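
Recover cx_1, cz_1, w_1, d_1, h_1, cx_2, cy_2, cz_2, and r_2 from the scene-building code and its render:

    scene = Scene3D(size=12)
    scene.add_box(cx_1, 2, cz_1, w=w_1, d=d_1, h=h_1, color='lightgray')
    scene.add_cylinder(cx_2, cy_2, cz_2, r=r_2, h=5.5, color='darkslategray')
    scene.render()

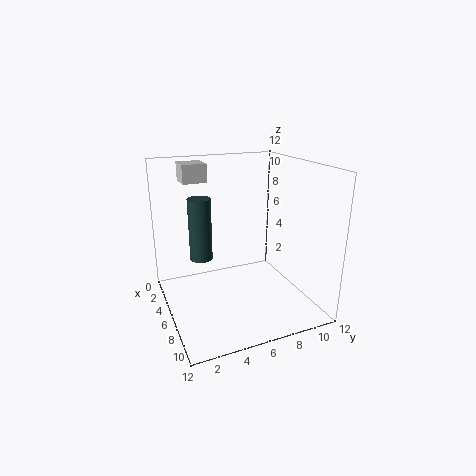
cx_1 = 2.5
cz_1 = 10.5
w_1 = 2
d_1 = 2
h_1 = 1.5
cx_2 = 3.5
cy_2 = 3.5
cz_2 = 3.5
r_2 = 1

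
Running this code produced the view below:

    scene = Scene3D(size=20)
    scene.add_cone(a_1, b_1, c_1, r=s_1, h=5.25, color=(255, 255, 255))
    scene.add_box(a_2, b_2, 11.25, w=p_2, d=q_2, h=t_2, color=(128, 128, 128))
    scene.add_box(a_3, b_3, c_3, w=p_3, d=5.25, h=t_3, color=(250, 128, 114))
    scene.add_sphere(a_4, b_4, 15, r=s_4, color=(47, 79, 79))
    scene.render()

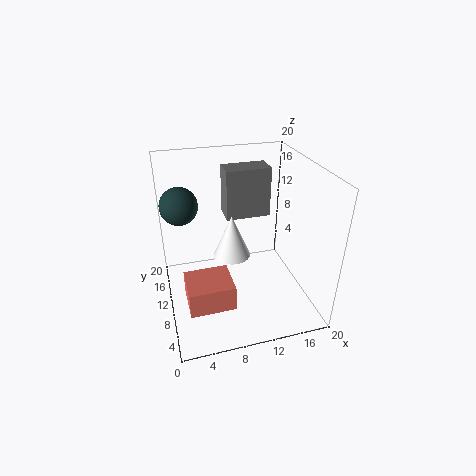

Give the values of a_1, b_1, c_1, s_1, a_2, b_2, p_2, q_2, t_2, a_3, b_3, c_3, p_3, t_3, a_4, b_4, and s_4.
a_1 = 8
b_1 = 5.75
c_1 = 10.5
s_1 = 2.25
a_2 = 9.25
b_2 = 13
p_2 = 6.5
q_2 = 3.5
t_2 = 7.25
a_3 = 2
b_3 = 3.75
c_3 = 3
p_3 = 6
t_3 = 3.5
a_4 = 2.5
b_4 = 11.75
s_4 = 2.5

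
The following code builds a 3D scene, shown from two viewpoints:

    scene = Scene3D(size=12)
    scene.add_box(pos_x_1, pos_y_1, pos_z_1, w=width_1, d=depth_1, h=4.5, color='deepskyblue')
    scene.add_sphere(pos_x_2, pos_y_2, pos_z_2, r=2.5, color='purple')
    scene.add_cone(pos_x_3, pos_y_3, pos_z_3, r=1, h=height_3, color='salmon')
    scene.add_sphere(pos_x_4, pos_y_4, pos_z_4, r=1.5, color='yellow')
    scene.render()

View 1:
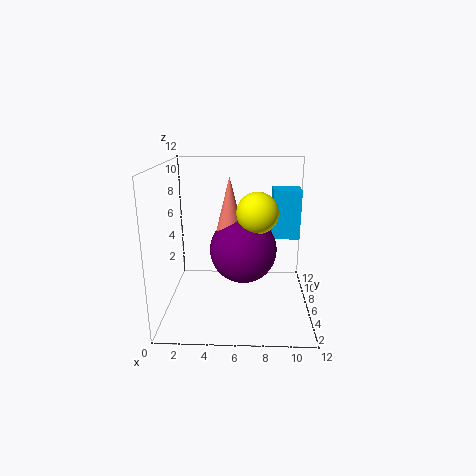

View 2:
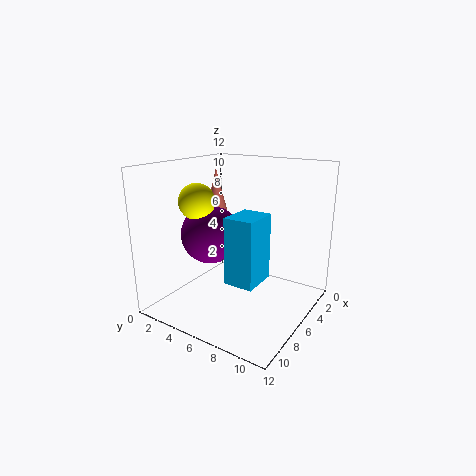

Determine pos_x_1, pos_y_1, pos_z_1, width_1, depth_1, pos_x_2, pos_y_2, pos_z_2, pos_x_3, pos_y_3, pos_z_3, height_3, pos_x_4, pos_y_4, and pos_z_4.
pos_x_1 = 9; pos_y_1 = 8.5; pos_z_1 = 5; width_1 = 2.5; depth_1 = 2; pos_x_2 = 6.5; pos_y_2 = 3.5; pos_z_2 = 6; pos_x_3 = 5.5; pos_y_3 = 3.5; pos_z_3 = 7.5; height_3 = 4; pos_x_4 = 7.5; pos_y_4 = 3; pos_z_4 = 9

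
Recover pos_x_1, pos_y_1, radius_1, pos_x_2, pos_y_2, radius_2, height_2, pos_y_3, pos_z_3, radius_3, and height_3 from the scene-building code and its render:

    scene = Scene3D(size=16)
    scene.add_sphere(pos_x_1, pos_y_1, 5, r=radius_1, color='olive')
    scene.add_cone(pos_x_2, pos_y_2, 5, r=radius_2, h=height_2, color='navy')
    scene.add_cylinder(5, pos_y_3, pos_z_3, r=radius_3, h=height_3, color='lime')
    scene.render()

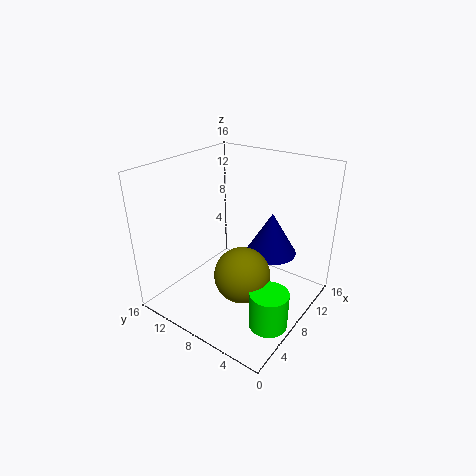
pos_x_1 = 6, pos_y_1 = 6, radius_1 = 3, pos_x_2 = 12, pos_y_2 = 6, radius_2 = 3, height_2 = 5, pos_y_3 = 2, pos_z_3 = 1, radius_3 = 2, height_3 = 4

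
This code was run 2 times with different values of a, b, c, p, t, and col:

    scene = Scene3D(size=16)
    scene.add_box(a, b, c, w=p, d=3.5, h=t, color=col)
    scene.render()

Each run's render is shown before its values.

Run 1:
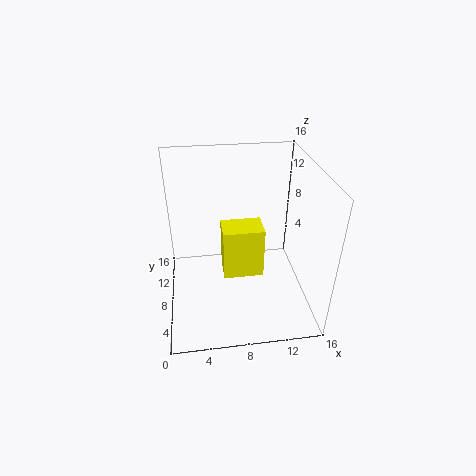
a = 6.5; b = 9.5; c = 1; p = 5; t = 6.5; col = 'yellow'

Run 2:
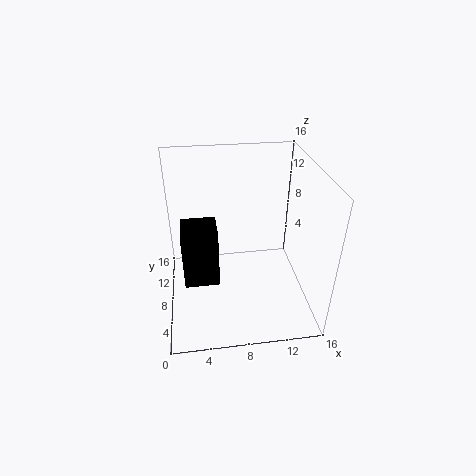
a = 2; b = 3.5; c = 5.5; p = 3.5; t = 6; col = 'black'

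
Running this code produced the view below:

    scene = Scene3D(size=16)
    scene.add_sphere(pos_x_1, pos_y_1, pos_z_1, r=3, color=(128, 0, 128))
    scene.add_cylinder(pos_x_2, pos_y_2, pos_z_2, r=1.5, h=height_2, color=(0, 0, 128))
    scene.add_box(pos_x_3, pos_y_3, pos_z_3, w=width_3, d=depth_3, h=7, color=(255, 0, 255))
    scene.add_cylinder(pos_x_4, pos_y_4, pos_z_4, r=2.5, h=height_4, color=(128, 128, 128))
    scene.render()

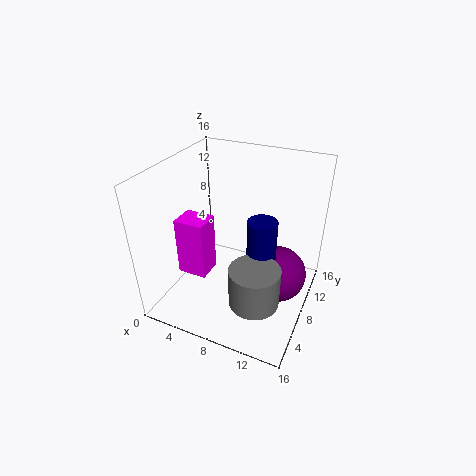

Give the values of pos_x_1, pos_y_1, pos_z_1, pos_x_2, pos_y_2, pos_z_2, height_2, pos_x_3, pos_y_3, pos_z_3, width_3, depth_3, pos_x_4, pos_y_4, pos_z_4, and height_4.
pos_x_1 = 13; pos_y_1 = 7.5; pos_z_1 = 5; pos_x_2 = 11.5; pos_y_2 = 6; pos_z_2 = 6.5; height_2 = 5.5; pos_x_3 = 1; pos_y_3 = 6; pos_z_3 = 2.5; width_3 = 3.5; depth_3 = 3; pos_x_4 = 12; pos_y_4 = 3; pos_z_4 = 4.5; height_4 = 4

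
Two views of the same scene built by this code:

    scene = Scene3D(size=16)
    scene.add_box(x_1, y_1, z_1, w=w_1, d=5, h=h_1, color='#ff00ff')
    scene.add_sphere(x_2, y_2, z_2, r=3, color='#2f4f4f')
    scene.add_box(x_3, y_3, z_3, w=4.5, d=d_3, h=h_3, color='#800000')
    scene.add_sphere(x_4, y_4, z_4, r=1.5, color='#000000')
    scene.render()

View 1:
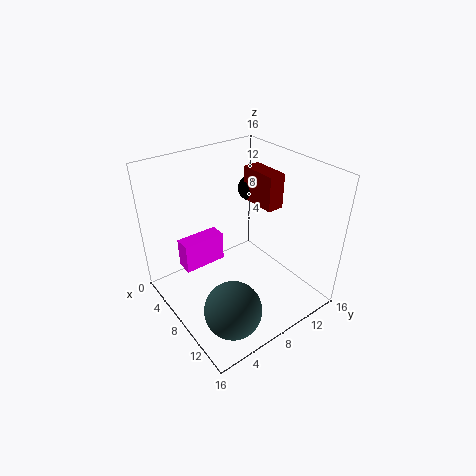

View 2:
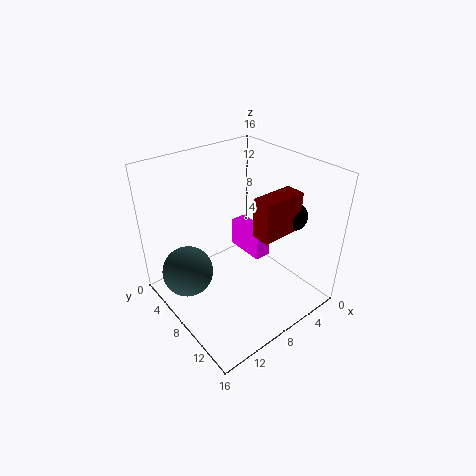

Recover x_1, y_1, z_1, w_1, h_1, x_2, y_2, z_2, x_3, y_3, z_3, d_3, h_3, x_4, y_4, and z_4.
x_1 = 3; y_1 = 3; z_1 = 3.5; w_1 = 2; h_1 = 3.5; x_2 = 12.5; y_2 = 4; z_2 = 3; x_3 = 4.5; y_3 = 11.5; z_3 = 10.5; d_3 = 2; h_3 = 4; x_4 = 4.5; y_4 = 12.5; z_4 = 11.5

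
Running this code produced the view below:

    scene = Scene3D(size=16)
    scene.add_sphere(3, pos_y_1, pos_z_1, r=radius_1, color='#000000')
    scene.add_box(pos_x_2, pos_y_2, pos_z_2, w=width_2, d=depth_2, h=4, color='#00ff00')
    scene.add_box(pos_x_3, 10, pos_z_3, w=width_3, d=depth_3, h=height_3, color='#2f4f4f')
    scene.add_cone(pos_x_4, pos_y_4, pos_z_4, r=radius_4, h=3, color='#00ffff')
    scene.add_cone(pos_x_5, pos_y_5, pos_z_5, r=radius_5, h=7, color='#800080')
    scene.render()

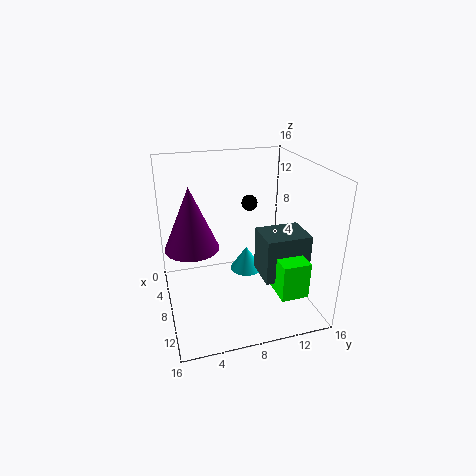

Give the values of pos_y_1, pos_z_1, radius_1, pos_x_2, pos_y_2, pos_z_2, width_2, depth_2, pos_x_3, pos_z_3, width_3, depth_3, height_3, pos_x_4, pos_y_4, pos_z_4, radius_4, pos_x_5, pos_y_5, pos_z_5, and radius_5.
pos_y_1 = 11; pos_z_1 = 10; radius_1 = 1; pos_x_2 = 10; pos_y_2 = 11; pos_z_2 = 3; width_2 = 4; depth_2 = 3; pos_x_3 = 8; pos_z_3 = 4; width_3 = 4; depth_3 = 5; height_3 = 5; pos_x_4 = 5; pos_y_4 = 10; pos_z_4 = 2; radius_4 = 2; pos_x_5 = 7; pos_y_5 = 3; pos_z_5 = 7; radius_5 = 3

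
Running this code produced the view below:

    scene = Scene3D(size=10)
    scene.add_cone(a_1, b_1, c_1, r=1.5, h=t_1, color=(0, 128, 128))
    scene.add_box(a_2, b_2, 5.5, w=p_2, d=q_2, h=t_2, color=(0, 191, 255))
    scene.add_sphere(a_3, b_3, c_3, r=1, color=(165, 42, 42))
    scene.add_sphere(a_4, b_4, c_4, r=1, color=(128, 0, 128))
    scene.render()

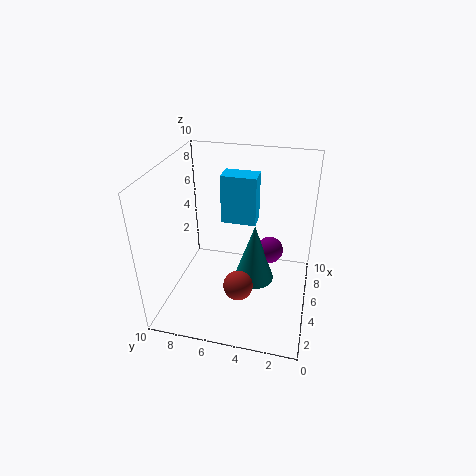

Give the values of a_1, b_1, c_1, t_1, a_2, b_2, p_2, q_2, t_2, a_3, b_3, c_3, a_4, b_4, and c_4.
a_1 = 6; b_1 = 4; c_1 = 1; t_1 = 4.5; a_2 = 6; b_2 = 4; p_2 = 1.5; q_2 = 2.5; t_2 = 3.5; a_3 = 3; b_3 = 4.5; c_3 = 2.5; a_4 = 7; b_4 = 3; c_4 = 3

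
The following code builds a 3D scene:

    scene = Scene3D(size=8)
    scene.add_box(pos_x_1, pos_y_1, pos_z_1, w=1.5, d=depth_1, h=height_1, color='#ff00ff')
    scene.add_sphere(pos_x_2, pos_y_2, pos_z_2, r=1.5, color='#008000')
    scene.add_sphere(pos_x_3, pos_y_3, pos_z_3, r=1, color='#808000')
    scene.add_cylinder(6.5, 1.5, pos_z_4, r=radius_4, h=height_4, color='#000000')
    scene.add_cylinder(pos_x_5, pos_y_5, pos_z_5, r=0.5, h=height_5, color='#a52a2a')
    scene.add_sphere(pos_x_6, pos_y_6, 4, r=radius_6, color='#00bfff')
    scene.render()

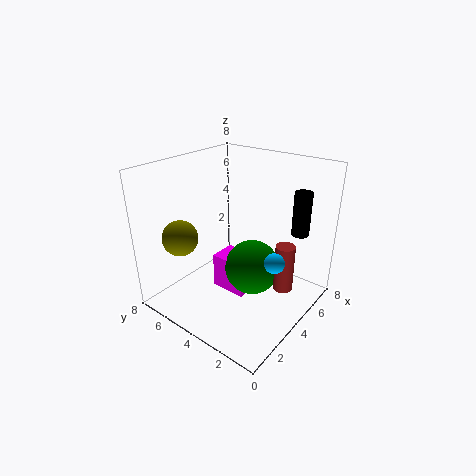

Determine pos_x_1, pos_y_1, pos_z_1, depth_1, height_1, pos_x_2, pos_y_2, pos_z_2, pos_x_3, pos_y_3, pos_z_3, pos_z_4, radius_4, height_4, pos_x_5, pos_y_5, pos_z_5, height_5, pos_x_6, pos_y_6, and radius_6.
pos_x_1 = 3; pos_y_1 = 3; pos_z_1 = 1; depth_1 = 2; height_1 = 2; pos_x_2 = 4; pos_y_2 = 3; pos_z_2 = 2.5; pos_x_3 = 2; pos_y_3 = 6.5; pos_z_3 = 4; pos_z_4 = 4; radius_4 = 0.5; height_4 = 2.5; pos_x_5 = 4; pos_y_5 = 1; pos_z_5 = 2; height_5 = 2.5; pos_x_6 = 3; pos_y_6 = 1; radius_6 = 0.5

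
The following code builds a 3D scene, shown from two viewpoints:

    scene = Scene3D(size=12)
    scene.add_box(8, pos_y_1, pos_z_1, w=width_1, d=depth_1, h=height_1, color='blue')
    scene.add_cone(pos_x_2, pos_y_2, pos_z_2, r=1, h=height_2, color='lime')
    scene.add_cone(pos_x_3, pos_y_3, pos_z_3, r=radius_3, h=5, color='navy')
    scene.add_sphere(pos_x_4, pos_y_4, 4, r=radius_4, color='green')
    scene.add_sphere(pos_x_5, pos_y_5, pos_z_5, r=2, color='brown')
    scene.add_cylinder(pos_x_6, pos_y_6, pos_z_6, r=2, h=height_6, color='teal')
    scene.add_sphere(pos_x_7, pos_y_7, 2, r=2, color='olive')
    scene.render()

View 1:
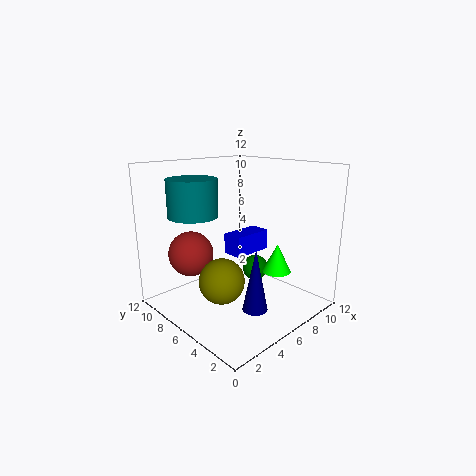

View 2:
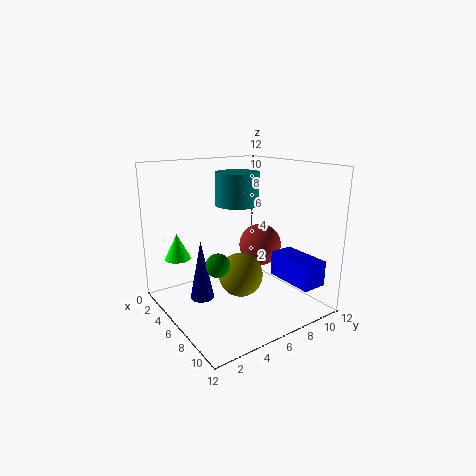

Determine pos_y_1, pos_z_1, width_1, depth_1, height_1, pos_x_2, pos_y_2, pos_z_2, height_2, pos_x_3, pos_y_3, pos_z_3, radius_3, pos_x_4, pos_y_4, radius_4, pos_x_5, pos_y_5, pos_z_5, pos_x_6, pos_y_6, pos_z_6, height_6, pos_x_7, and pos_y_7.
pos_y_1 = 8, pos_z_1 = 3, width_1 = 4, depth_1 = 2, height_1 = 2, pos_x_2 = 5, pos_y_2 = 1, pos_z_2 = 5, height_2 = 2, pos_x_3 = 5, pos_y_3 = 3, pos_z_3 = 1, radius_3 = 1, pos_x_4 = 6, pos_y_4 = 4, radius_4 = 1, pos_x_5 = 4, pos_y_5 = 10, pos_z_5 = 4, pos_x_6 = 3, pos_y_6 = 8, pos_z_6 = 8, height_6 = 3, pos_x_7 = 5, pos_y_7 = 7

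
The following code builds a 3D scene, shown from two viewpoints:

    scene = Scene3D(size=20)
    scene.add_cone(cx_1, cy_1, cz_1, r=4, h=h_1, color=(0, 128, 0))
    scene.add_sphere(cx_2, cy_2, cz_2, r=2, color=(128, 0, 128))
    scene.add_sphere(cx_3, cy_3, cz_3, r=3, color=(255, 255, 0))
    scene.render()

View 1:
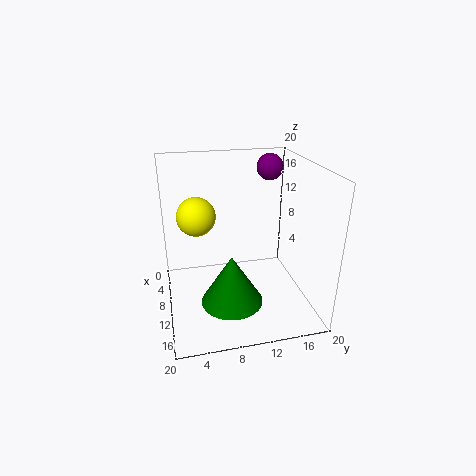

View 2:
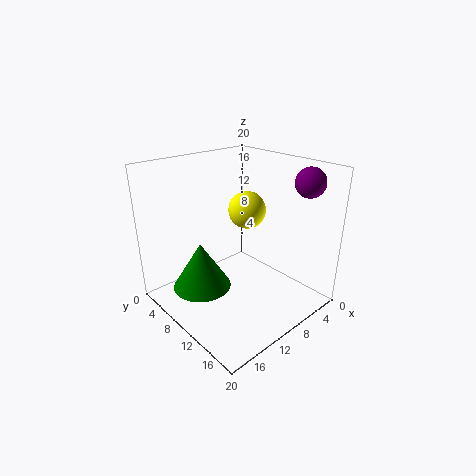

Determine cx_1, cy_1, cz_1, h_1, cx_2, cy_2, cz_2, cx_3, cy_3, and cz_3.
cx_1 = 15; cy_1 = 8; cz_1 = 3.5; h_1 = 6.5; cx_2 = 3.5; cy_2 = 16.5; cz_2 = 18; cx_3 = 3.5; cy_3 = 5; cz_3 = 11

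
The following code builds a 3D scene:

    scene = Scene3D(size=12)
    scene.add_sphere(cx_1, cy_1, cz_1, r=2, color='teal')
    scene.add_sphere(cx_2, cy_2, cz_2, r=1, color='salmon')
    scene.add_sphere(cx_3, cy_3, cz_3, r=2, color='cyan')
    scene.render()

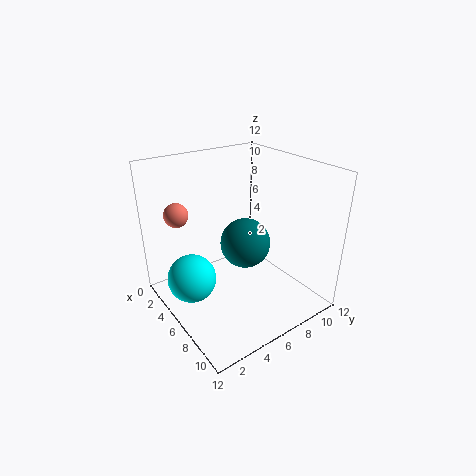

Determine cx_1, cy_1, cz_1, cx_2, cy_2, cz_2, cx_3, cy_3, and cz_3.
cx_1 = 7; cy_1 = 6; cz_1 = 6; cx_2 = 3; cy_2 = 2; cz_2 = 8; cx_3 = 5; cy_3 = 2; cz_3 = 3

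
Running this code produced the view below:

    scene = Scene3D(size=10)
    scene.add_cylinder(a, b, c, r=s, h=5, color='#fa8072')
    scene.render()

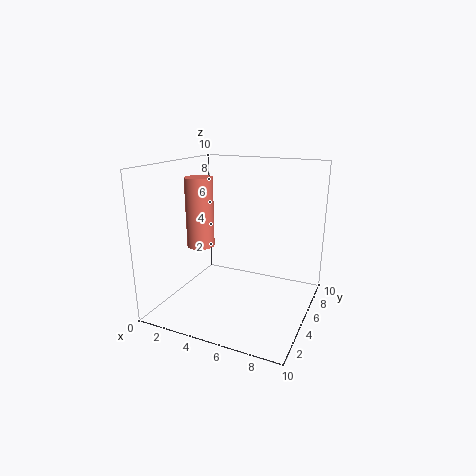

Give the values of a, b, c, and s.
a = 2; b = 5; c = 4; s = 1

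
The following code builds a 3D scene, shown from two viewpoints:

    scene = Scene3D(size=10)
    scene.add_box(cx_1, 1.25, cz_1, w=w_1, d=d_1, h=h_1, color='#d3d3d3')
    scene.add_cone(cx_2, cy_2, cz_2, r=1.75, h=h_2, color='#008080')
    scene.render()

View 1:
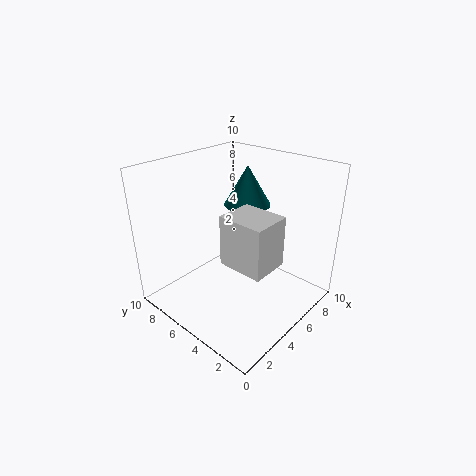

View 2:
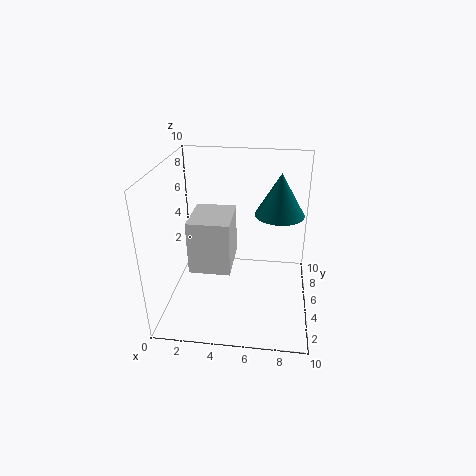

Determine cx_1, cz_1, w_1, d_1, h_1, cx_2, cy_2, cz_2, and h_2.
cx_1 = 2.5; cz_1 = 4.5; w_1 = 2.5; d_1 = 3; h_1 = 3.25; cx_2 = 7.75; cy_2 = 6.5; cz_2 = 6.25; h_2 = 3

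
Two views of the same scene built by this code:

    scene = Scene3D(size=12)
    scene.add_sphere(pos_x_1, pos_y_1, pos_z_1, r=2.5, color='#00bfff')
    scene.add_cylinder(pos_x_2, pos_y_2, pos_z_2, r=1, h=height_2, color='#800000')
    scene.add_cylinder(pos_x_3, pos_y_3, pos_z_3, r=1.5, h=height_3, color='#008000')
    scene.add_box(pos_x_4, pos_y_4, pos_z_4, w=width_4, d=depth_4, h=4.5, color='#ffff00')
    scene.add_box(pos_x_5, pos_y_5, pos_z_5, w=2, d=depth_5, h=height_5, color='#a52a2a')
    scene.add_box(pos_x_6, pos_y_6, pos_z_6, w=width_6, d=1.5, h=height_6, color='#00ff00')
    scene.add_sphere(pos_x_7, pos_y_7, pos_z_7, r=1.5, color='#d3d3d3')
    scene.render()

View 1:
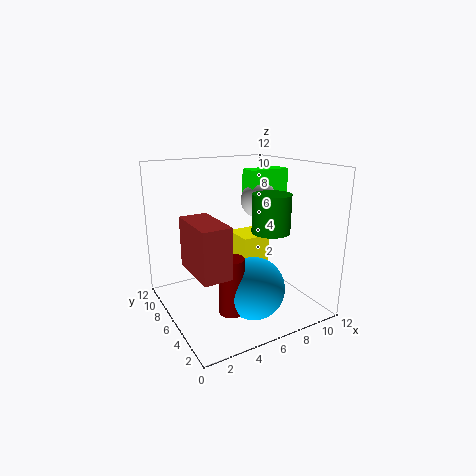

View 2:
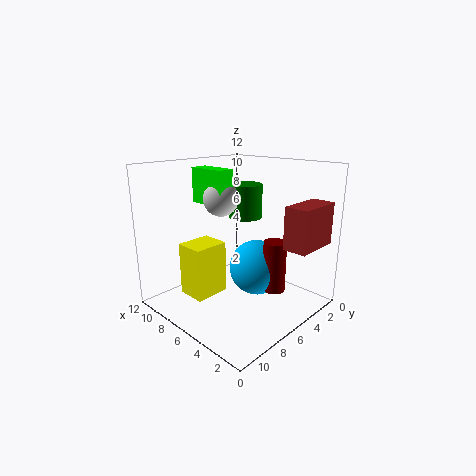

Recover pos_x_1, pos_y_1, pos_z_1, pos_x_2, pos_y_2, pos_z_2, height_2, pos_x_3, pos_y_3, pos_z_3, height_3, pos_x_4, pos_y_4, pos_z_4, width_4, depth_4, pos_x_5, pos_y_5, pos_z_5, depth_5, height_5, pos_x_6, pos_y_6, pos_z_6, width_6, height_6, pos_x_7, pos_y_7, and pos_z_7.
pos_x_1 = 6
pos_y_1 = 3.5
pos_z_1 = 2.5
pos_x_2 = 4
pos_y_2 = 3.5
pos_z_2 = 1
height_2 = 4.5
pos_x_3 = 7.5
pos_y_3 = 3.5
pos_z_3 = 7
height_3 = 3
pos_x_4 = 7
pos_y_4 = 6.5
pos_z_4 = 1
width_4 = 2.5
depth_4 = 3
pos_x_5 = 0.5
pos_y_5 = 0.5
pos_z_5 = 5.5
depth_5 = 4
height_5 = 3.5
pos_x_6 = 7
pos_y_6 = 5.5
pos_z_6 = 8.5
width_6 = 3.5
height_6 = 3
pos_x_7 = 8
pos_y_7 = 6
pos_z_7 = 9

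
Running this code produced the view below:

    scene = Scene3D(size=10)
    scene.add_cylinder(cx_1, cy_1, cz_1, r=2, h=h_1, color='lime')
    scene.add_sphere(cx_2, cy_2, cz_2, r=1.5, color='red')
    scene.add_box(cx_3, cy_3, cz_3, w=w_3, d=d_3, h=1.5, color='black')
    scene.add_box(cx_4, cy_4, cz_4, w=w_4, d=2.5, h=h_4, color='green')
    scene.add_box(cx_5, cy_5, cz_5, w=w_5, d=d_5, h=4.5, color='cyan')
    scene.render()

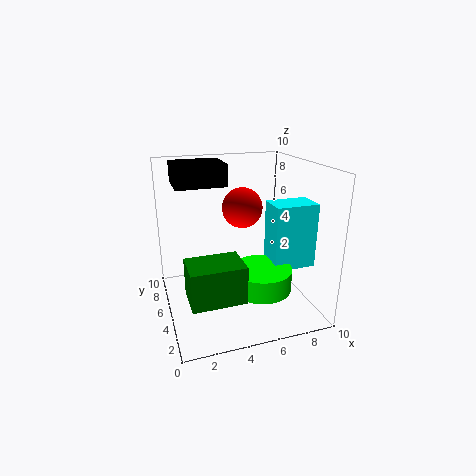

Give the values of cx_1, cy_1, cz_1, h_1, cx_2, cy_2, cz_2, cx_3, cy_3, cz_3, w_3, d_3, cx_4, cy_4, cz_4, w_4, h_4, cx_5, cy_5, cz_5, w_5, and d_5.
cx_1 = 6
cy_1 = 3
cz_1 = 2
h_1 = 1.5
cx_2 = 6
cy_2 = 7
cz_2 = 6.5
cx_3 = 1
cy_3 = 5.5
cz_3 = 8.5
w_3 = 3.5
d_3 = 3
cx_4 = 1
cy_4 = 1.5
cz_4 = 2
w_4 = 3.5
h_4 = 2.5
cx_5 = 7
cy_5 = 3
cz_5 = 3
w_5 = 3
d_5 = 2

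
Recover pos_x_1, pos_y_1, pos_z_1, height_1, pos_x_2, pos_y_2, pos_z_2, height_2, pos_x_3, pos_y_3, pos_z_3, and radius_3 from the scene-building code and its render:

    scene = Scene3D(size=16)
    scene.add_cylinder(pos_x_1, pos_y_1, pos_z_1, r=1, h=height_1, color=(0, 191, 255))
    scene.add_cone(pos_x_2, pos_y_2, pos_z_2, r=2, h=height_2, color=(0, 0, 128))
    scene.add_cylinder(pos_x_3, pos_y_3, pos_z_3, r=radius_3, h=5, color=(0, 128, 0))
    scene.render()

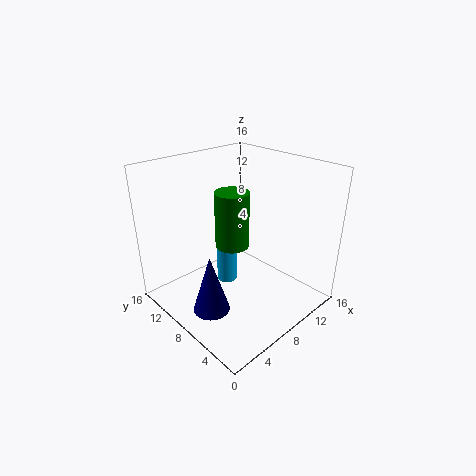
pos_x_1 = 5; pos_y_1 = 6.5; pos_z_1 = 5; height_1 = 6; pos_x_2 = 3.5; pos_y_2 = 7.5; pos_z_2 = 1; height_2 = 6.5; pos_x_3 = 3.5; pos_y_3 = 4; pos_z_3 = 10.5; radius_3 = 1.5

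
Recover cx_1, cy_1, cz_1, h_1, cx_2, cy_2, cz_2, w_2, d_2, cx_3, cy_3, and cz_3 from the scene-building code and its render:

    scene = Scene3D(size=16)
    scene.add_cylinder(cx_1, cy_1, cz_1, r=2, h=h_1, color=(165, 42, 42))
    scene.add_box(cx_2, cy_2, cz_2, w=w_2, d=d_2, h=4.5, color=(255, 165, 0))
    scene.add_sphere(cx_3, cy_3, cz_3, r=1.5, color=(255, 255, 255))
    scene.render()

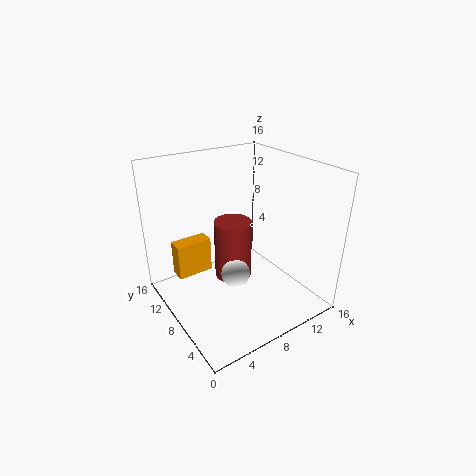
cx_1 = 7
cy_1 = 7.5
cz_1 = 4
h_1 = 6.5
cx_2 = 3
cy_2 = 13.5
cz_2 = 1
w_2 = 4.5
d_2 = 2
cx_3 = 6
cy_3 = 5.5
cz_3 = 5.5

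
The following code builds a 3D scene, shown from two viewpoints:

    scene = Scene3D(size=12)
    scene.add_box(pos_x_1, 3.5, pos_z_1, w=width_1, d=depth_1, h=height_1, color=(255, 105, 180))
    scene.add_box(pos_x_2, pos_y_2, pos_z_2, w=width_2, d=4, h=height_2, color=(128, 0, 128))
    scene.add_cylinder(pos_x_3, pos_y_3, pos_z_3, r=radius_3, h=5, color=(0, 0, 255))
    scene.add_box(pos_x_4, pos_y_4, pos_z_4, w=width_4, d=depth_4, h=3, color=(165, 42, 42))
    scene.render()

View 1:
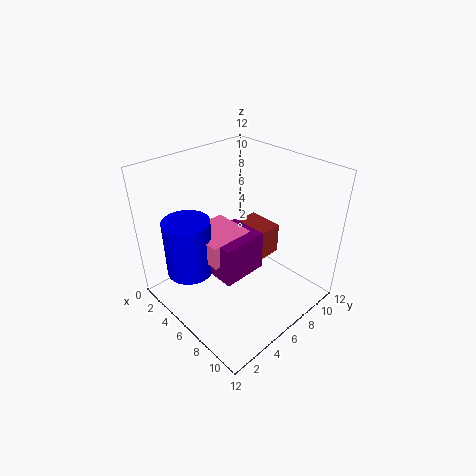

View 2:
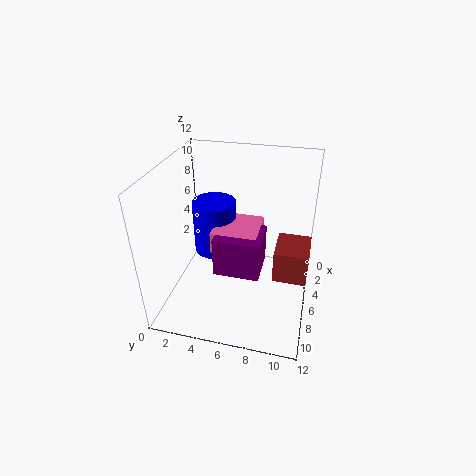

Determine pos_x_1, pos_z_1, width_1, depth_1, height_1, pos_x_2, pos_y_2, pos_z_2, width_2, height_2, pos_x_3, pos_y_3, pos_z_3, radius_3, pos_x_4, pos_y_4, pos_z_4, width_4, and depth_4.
pos_x_1 = 2; pos_z_1 = 4; width_1 = 4; depth_1 = 4; height_1 = 2; pos_x_2 = 3.5; pos_y_2 = 4; pos_z_2 = 2.5; width_2 = 3.5; height_2 = 3.5; pos_x_3 = 3; pos_y_3 = 3; pos_z_3 = 2.5; radius_3 = 2; pos_x_4 = 2; pos_y_4 = 9; pos_z_4 = 1.5; width_4 = 3.5; depth_4 = 3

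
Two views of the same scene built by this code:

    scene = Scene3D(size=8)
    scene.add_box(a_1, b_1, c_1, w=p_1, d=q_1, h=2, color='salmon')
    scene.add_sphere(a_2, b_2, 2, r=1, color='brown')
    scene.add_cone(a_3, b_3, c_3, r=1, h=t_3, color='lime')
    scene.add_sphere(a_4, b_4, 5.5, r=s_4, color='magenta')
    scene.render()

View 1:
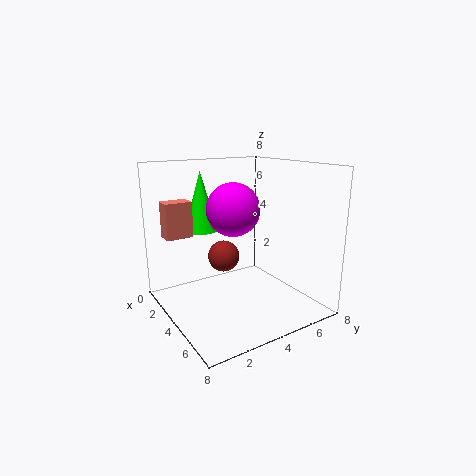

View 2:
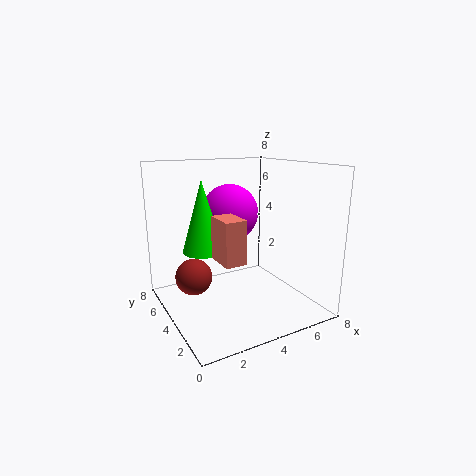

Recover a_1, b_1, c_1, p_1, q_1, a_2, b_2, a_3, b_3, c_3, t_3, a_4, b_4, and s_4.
a_1 = 1.5, b_1 = 0.5, c_1 = 4, p_1 = 1, q_1 = 1.5, a_2 = 1.5, b_2 = 4.5, a_3 = 1.5, b_3 = 3, c_3 = 4, t_3 = 3.5, a_4 = 3.5, b_4 = 4, s_4 = 1.5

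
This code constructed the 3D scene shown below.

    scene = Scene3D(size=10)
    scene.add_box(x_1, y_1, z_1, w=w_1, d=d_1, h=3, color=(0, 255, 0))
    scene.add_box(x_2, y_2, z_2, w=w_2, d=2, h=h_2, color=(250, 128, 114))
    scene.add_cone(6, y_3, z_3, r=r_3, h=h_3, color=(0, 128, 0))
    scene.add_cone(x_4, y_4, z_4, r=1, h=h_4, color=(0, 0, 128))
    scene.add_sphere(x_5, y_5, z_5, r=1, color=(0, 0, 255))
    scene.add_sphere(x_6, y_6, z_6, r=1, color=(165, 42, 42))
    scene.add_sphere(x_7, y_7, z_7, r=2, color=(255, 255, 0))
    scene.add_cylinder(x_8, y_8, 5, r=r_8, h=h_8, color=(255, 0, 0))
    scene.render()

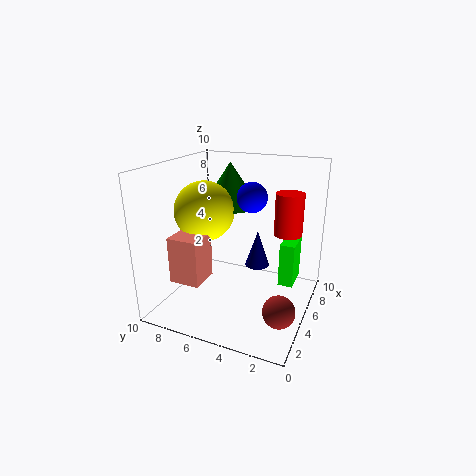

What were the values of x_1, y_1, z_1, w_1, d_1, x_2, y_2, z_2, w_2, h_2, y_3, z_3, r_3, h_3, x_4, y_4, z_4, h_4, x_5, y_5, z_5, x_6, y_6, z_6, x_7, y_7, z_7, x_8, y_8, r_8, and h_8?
x_1 = 5, y_1 = 1, z_1 = 2, w_1 = 2, d_1 = 1, x_2 = 1, y_2 = 6, z_2 = 3, w_2 = 2, h_2 = 3, y_3 = 6, z_3 = 7, r_3 = 2, h_3 = 3, x_4 = 9, y_4 = 5, z_4 = 1, h_4 = 3, x_5 = 5, y_5 = 4, z_5 = 8, x_6 = 2, y_6 = 1, z_6 = 2, x_7 = 4, y_7 = 7, z_7 = 7, x_8 = 7, y_8 = 2, r_8 = 1, h_8 = 3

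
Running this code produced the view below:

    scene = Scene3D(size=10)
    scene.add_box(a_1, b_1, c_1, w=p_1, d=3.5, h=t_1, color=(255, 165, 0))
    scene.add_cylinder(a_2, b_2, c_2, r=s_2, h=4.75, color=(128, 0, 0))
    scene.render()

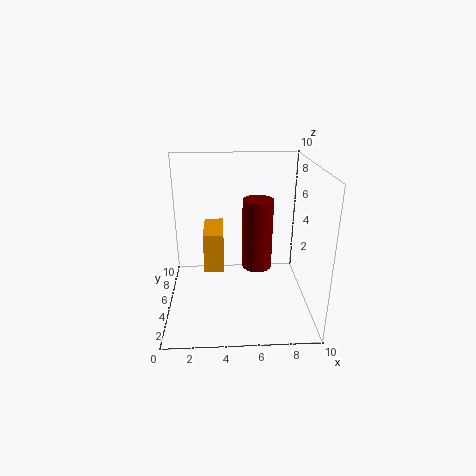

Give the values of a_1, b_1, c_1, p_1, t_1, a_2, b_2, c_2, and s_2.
a_1 = 2.5
b_1 = 6
c_1 = 1.75
p_1 = 1.5
t_1 = 3
a_2 = 6.25
b_2 = 4.25
c_2 = 3.25
s_2 = 1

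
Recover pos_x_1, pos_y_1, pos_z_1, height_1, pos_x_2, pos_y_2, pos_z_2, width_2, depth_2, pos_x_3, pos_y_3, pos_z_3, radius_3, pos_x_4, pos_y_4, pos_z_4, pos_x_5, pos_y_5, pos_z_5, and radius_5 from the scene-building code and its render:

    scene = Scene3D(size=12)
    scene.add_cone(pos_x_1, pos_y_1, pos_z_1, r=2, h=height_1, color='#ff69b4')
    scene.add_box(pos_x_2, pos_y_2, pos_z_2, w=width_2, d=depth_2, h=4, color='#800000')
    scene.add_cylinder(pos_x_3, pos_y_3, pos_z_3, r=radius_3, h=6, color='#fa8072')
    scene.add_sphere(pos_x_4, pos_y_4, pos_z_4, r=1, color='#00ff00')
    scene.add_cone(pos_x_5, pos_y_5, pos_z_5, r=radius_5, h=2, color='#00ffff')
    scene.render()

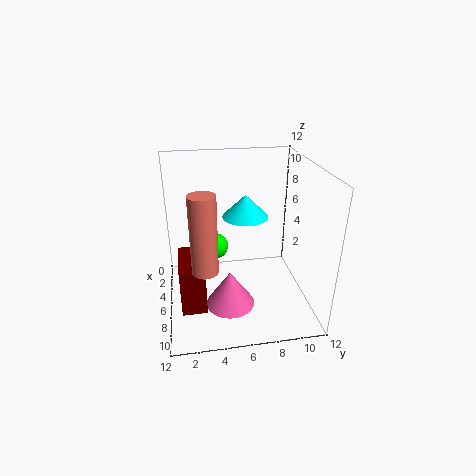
pos_x_1 = 8, pos_y_1 = 5, pos_z_1 = 1, height_1 = 3, pos_x_2 = 5, pos_y_2 = 1, pos_z_2 = 1, width_2 = 4, depth_2 = 2, pos_x_3 = 9, pos_y_3 = 3, pos_z_3 = 5, radius_3 = 1, pos_x_4 = 7, pos_y_4 = 4, pos_z_4 = 6, pos_x_5 = 4, pos_y_5 = 7, pos_z_5 = 7, radius_5 = 2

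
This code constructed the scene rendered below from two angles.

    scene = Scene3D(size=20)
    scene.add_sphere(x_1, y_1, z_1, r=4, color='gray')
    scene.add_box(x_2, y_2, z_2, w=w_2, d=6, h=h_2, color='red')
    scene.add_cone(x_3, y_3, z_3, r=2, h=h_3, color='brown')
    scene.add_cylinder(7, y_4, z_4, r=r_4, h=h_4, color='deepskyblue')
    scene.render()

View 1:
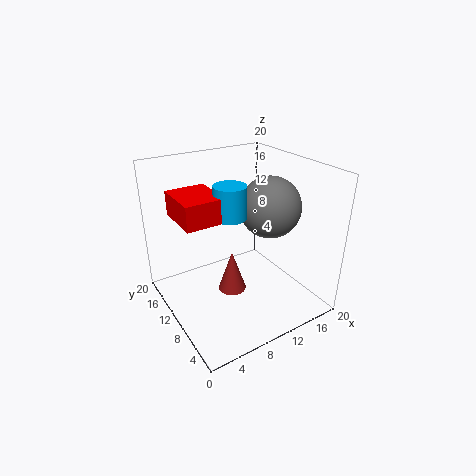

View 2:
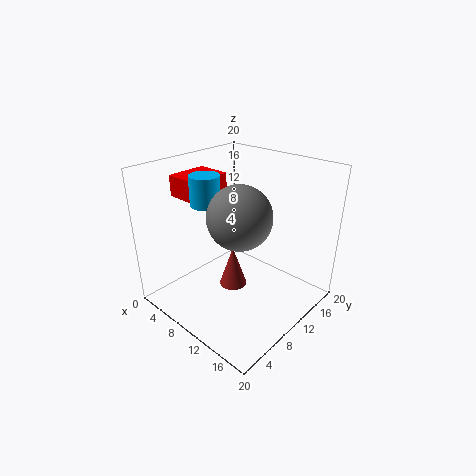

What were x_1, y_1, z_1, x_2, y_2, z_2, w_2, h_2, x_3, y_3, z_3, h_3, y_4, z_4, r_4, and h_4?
x_1 = 13
y_1 = 7
z_1 = 15
x_2 = 1
y_2 = 6
z_2 = 15
w_2 = 5
h_2 = 3
x_3 = 9
y_3 = 10
z_3 = 2
h_3 = 6
y_4 = 7
z_4 = 15
r_4 = 2
h_4 = 4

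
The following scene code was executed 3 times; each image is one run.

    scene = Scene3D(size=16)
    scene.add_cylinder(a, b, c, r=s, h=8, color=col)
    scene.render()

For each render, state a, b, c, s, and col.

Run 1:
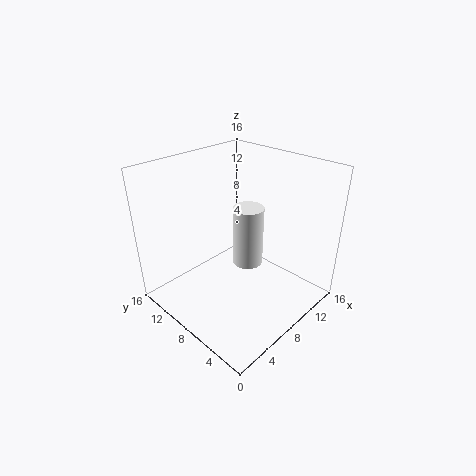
a = 13; b = 11; c = 1; s = 2; col = 'white'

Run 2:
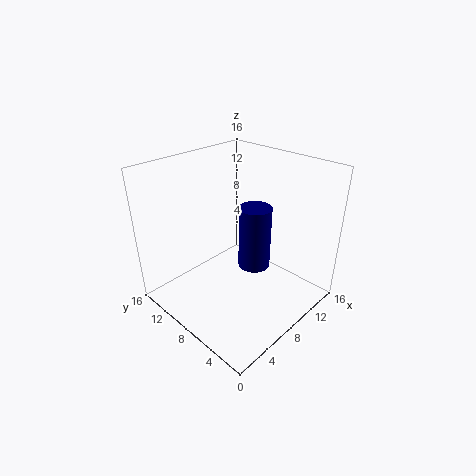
a = 12; b = 9; c = 2; s = 2; col = 'navy'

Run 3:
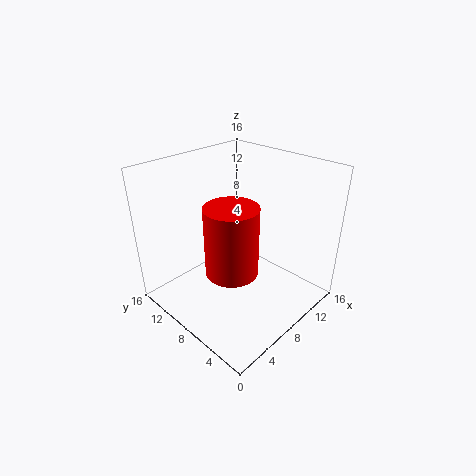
a = 7; b = 8; c = 4; s = 3; col = 'red'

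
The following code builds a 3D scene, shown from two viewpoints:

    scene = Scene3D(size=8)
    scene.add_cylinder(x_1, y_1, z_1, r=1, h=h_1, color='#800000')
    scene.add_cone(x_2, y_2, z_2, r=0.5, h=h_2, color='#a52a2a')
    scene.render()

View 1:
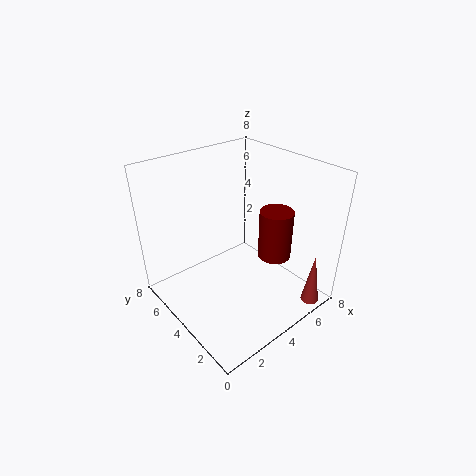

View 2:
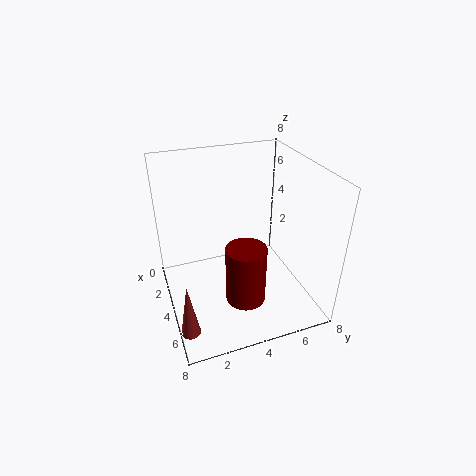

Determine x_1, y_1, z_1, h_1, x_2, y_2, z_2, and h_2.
x_1 = 6.5, y_1 = 3.5, z_1 = 2, h_1 = 3, x_2 = 6.5, y_2 = 0.5, z_2 = 0.5, h_2 = 3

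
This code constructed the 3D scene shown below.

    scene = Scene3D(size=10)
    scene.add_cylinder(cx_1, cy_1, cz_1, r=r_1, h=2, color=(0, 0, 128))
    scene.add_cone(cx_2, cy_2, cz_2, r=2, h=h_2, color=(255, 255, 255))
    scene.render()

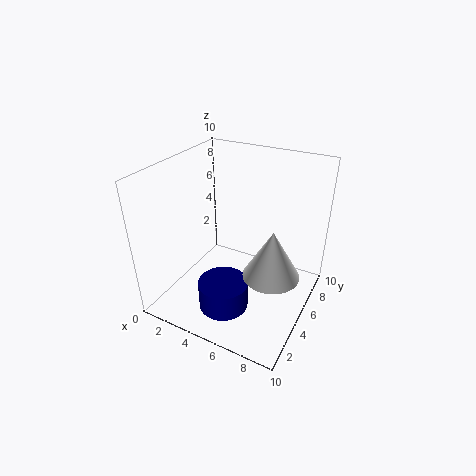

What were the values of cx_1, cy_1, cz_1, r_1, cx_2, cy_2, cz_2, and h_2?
cx_1 = 4.75
cy_1 = 3.25
cz_1 = 0.25
r_1 = 1.75
cx_2 = 7.5
cy_2 = 5.25
cz_2 = 2.5
h_2 = 3.5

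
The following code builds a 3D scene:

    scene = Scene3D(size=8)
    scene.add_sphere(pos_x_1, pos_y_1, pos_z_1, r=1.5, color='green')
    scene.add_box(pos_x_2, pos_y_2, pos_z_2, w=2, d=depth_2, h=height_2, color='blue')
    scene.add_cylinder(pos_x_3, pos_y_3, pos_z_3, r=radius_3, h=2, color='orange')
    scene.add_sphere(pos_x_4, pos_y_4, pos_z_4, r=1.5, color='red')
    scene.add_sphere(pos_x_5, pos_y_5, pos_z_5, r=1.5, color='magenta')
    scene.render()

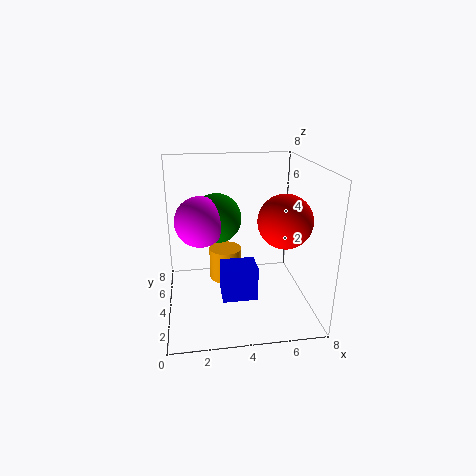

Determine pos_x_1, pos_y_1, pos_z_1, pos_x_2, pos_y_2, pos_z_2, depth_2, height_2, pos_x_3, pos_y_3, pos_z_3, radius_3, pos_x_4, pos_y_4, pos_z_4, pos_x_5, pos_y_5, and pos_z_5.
pos_x_1 = 3, pos_y_1 = 6, pos_z_1 = 4.5, pos_x_2 = 3, pos_y_2 = 3, pos_z_2 = 0.5, depth_2 = 1.5, height_2 = 2, pos_x_3 = 3.5, pos_y_3 = 6, pos_z_3 = 0.5, radius_3 = 1, pos_x_4 = 6.5, pos_y_4 = 3.5, pos_z_4 = 5, pos_x_5 = 2, pos_y_5 = 5.5, pos_z_5 = 4.5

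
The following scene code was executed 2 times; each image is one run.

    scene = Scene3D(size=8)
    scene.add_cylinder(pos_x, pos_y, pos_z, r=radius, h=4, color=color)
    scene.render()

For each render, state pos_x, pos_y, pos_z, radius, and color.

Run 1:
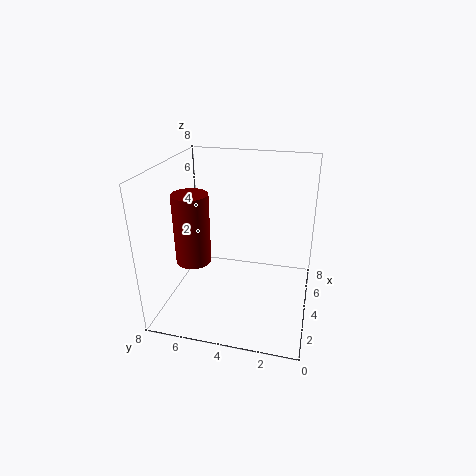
pos_x = 3.5
pos_y = 6.5
pos_z = 2.5
radius = 1
color = 'maroon'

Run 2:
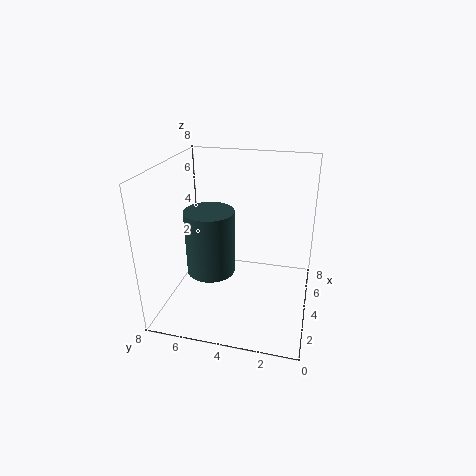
pos_x = 5
pos_y = 6
pos_z = 1
radius = 1.5
color = 'darkslategray'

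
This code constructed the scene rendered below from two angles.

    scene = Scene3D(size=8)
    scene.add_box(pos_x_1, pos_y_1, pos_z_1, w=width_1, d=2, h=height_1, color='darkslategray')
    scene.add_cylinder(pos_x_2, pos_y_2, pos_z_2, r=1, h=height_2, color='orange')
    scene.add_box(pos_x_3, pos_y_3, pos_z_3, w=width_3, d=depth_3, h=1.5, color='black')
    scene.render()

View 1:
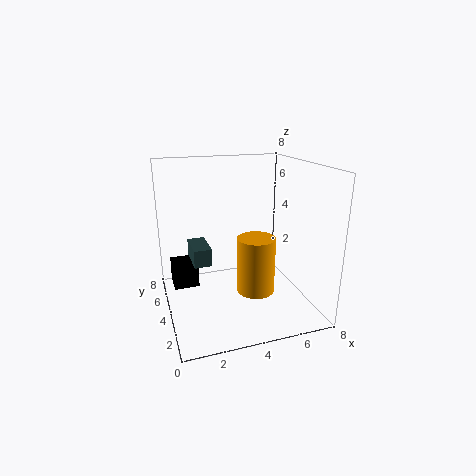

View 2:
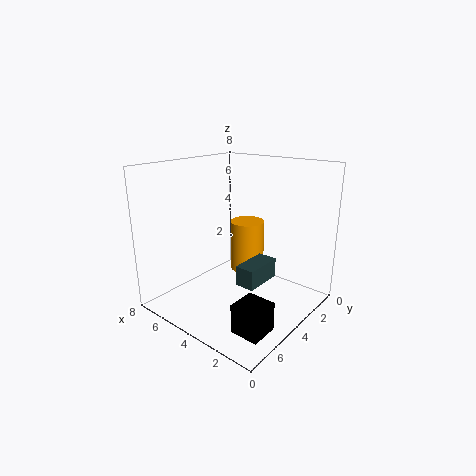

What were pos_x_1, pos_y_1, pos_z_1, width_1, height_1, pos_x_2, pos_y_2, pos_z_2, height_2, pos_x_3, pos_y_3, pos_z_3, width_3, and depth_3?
pos_x_1 = 1.5, pos_y_1 = 4, pos_z_1 = 2.5, width_1 = 1, height_1 = 1, pos_x_2 = 4.5, pos_y_2 = 2.5, pos_z_2 = 1.5, height_2 = 3, pos_x_3 = 0.5, pos_y_3 = 5.5, pos_z_3 = 0.5, width_3 = 1.5, depth_3 = 1.5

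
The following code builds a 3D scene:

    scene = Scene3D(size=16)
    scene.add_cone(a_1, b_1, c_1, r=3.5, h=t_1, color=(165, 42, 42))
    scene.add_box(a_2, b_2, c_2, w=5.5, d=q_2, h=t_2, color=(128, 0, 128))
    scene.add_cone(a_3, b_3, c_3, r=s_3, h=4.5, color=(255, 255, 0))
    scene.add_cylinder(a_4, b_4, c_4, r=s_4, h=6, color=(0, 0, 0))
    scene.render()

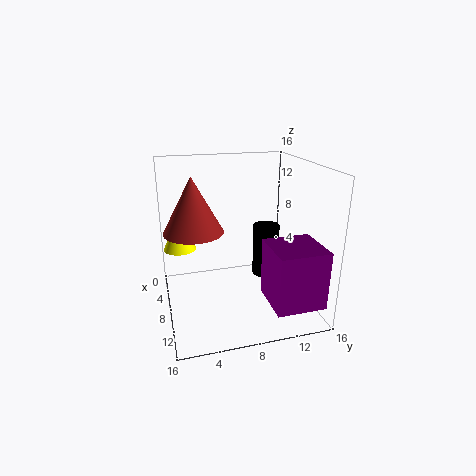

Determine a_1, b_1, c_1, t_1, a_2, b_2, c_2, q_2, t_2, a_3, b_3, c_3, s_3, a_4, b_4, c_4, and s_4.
a_1 = 5, b_1 = 3.5, c_1 = 8, t_1 = 6.5, a_2 = 9, b_2 = 10.5, c_2 = 1.5, q_2 = 5.5, t_2 = 6.5, a_3 = 2.5, b_3 = 2, c_3 = 5, s_3 = 2, a_4 = 7.5, b_4 = 11.5, c_4 = 3, s_4 = 1.5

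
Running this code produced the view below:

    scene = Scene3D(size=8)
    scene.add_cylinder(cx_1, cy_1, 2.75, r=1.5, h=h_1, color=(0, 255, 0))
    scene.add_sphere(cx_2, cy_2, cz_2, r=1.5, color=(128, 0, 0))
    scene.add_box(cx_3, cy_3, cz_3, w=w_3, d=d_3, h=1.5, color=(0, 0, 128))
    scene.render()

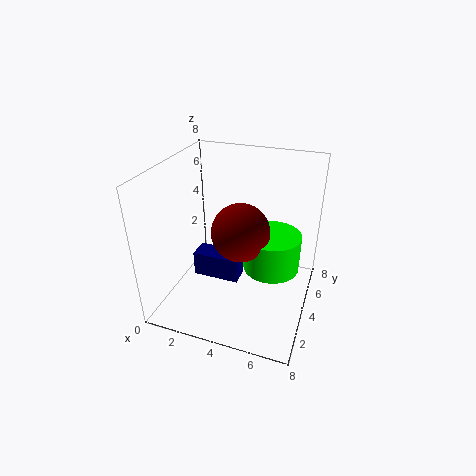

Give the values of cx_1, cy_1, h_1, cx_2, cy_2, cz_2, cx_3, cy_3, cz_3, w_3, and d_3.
cx_1 = 6, cy_1 = 3.75, h_1 = 2, cx_2 = 4.5, cy_2 = 3, cz_2 = 5, cx_3 = 1.25, cy_3 = 3.75, cz_3 = 1, w_3 = 2.75, d_3 = 1.25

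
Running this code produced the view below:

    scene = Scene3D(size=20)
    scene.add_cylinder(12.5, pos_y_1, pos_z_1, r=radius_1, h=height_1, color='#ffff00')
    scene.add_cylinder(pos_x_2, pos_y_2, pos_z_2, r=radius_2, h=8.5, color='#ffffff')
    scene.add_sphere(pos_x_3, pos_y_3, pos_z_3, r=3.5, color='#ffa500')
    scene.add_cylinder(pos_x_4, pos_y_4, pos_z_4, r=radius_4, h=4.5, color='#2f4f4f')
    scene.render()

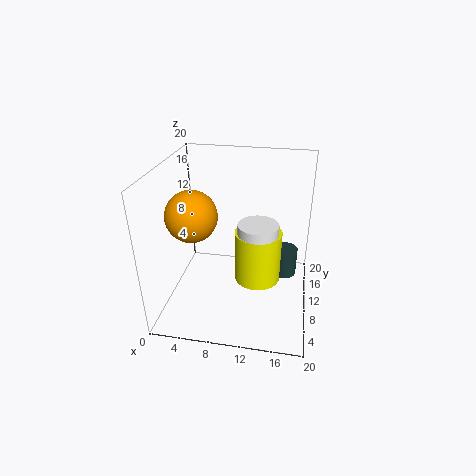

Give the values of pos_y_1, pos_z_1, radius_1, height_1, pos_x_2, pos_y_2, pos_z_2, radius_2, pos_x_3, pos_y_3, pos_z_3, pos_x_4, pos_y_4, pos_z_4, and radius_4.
pos_y_1 = 13
pos_z_1 = 1.5
radius_1 = 3.5
height_1 = 8
pos_x_2 = 12.5
pos_y_2 = 12.5
pos_z_2 = 2.5
radius_2 = 3
pos_x_3 = 4
pos_y_3 = 8.5
pos_z_3 = 13.5
pos_x_4 = 16.5
pos_y_4 = 16.5
pos_z_4 = 0.5
radius_4 = 2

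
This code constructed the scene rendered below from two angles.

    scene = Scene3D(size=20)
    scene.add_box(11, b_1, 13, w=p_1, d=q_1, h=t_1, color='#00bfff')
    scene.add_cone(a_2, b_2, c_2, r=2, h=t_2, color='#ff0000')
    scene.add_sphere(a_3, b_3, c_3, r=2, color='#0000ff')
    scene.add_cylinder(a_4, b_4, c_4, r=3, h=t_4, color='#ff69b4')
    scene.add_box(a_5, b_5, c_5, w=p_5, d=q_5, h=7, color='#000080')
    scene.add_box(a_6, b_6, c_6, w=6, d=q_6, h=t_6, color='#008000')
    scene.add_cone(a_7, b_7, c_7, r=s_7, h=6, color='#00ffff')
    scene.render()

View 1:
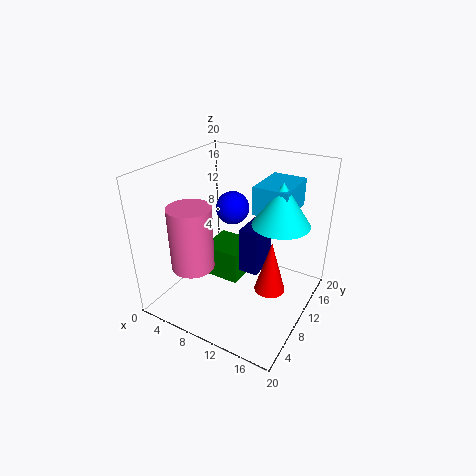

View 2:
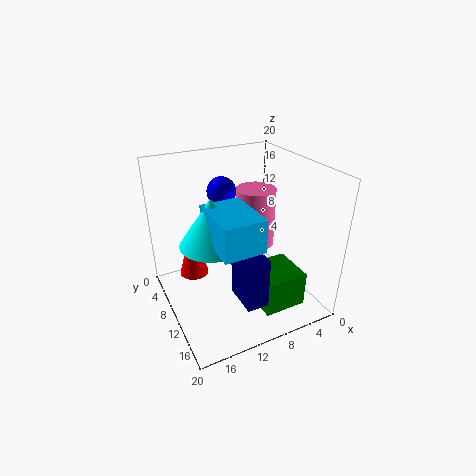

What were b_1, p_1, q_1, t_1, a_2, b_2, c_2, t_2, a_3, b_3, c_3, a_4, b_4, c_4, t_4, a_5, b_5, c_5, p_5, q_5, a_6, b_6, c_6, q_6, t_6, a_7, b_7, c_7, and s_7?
b_1 = 12; p_1 = 5; q_1 = 7; t_1 = 4; a_2 = 16; b_2 = 8; c_2 = 5; t_2 = 7; a_3 = 11; b_3 = 7; c_3 = 16; a_4 = 5; b_4 = 6; c_4 = 6; t_4 = 9; a_5 = 9; b_5 = 12; c_5 = 3; p_5 = 3; q_5 = 5; a_6 = 3; b_6 = 11; c_6 = 1; q_6 = 6; t_6 = 5; a_7 = 15; b_7 = 13; c_7 = 12; s_7 = 4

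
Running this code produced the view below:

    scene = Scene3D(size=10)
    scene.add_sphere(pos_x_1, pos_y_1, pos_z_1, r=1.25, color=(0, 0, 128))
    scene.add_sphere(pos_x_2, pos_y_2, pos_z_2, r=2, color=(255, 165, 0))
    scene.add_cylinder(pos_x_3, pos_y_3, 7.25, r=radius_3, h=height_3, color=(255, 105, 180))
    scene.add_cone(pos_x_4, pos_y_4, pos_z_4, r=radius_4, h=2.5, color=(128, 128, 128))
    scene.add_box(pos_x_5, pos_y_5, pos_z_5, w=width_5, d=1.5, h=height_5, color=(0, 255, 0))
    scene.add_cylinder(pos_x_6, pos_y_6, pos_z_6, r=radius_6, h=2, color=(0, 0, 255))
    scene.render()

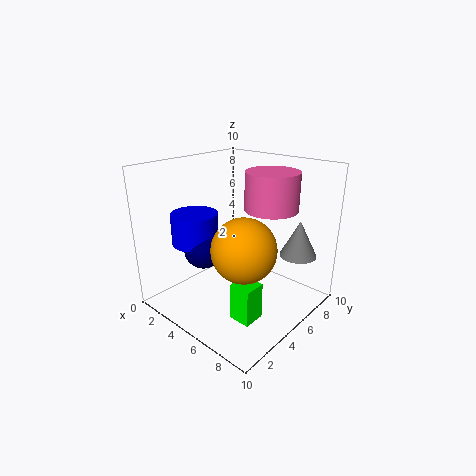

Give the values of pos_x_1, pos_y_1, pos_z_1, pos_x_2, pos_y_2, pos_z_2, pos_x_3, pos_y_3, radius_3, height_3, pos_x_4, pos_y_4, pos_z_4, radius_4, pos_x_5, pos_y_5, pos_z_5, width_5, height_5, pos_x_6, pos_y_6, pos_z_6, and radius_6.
pos_x_1 = 4.5, pos_y_1 = 2.25, pos_z_1 = 5, pos_x_2 = 7.25, pos_y_2 = 3, pos_z_2 = 5.5, pos_x_3 = 7, pos_y_3 = 6, radius_3 = 1.75, height_3 = 2.5, pos_x_4 = 8.5, pos_y_4 = 7.25, pos_z_4 = 4, radius_4 = 1.25, pos_x_5 = 6.5, pos_y_5 = 2.5, pos_z_5 = 0.5, width_5 = 1.5, height_5 = 2.5, pos_x_6 = 3.75, pos_y_6 = 2.25, pos_z_6 = 5.25, radius_6 = 1.5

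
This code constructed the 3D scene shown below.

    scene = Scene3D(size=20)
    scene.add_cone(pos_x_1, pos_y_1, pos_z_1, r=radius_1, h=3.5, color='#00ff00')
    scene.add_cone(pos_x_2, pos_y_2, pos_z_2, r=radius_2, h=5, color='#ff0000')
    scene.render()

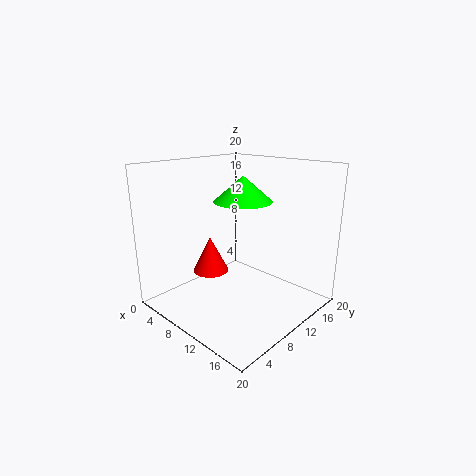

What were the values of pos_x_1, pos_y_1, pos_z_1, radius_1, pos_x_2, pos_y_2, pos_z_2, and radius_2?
pos_x_1 = 10
pos_y_1 = 11
pos_z_1 = 15
radius_1 = 4
pos_x_2 = 7
pos_y_2 = 7.5
pos_z_2 = 5
radius_2 = 2.5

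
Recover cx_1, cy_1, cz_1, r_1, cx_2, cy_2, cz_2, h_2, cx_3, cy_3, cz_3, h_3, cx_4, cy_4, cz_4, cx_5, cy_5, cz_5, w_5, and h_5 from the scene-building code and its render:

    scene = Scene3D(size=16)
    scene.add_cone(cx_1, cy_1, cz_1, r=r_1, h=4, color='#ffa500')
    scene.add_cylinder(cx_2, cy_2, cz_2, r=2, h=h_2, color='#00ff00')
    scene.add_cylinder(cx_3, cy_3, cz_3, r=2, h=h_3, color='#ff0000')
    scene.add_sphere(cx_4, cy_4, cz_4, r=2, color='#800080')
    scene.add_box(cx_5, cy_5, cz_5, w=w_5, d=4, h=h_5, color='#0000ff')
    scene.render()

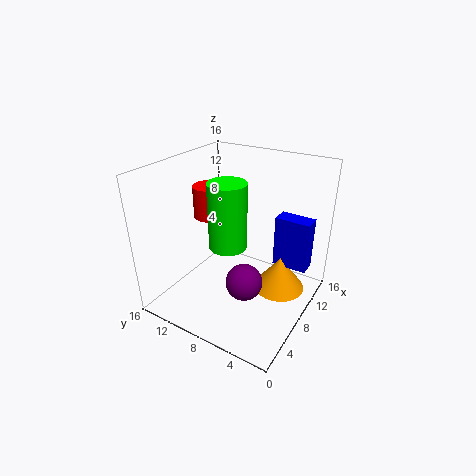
cx_1 = 11; cy_1 = 4; cz_1 = 1; r_1 = 3; cx_2 = 6; cy_2 = 8; cz_2 = 8; h_2 = 7; cx_3 = 11; cy_3 = 14; cz_3 = 8; h_3 = 4; cx_4 = 6; cy_4 = 6; cz_4 = 4; cx_5 = 11; cy_5 = 1; cz_5 = 4; w_5 = 2; h_5 = 6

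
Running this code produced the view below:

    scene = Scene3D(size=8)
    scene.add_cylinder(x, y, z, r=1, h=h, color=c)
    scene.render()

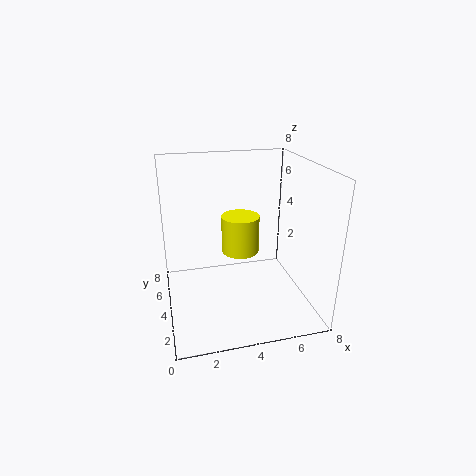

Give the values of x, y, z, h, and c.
x = 4; y = 3.5; z = 3.5; h = 2; c = 'yellow'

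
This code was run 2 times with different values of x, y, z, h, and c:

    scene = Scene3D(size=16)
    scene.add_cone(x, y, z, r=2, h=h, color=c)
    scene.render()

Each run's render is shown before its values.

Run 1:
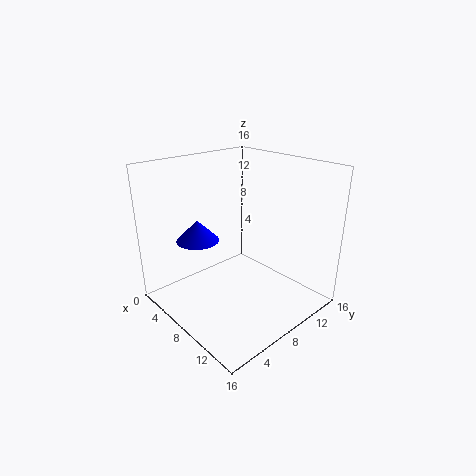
x = 9
y = 2
z = 10
h = 2
c = 'blue'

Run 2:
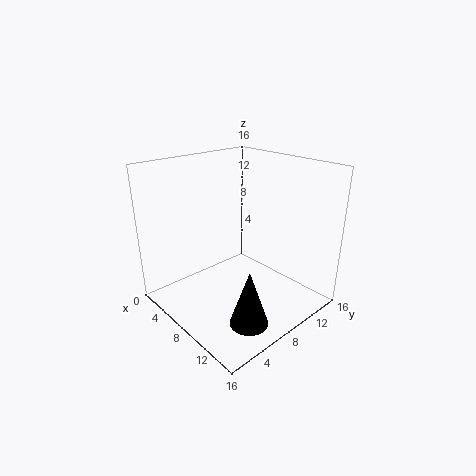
x = 13
y = 5
z = 1
h = 6
c = 'black'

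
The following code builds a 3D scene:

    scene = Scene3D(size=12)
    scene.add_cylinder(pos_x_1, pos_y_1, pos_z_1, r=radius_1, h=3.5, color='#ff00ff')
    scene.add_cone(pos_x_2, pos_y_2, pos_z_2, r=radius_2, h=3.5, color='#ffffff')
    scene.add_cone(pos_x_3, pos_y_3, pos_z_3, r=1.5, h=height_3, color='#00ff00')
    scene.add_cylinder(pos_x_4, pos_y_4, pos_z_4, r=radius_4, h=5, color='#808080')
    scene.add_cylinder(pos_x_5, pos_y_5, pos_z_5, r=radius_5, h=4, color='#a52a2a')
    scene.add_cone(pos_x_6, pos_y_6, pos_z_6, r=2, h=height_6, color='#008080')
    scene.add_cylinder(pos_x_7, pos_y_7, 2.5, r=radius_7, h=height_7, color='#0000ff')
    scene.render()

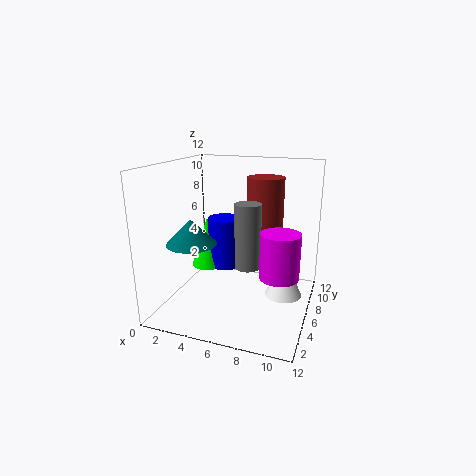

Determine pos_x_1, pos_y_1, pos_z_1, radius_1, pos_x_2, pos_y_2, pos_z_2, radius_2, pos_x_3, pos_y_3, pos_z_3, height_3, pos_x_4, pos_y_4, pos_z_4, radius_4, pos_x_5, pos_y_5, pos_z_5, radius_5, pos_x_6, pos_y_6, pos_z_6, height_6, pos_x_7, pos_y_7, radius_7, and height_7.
pos_x_1 = 10, pos_y_1 = 4, pos_z_1 = 4, radius_1 = 1.5, pos_x_2 = 10, pos_y_2 = 6, pos_z_2 = 1.5, radius_2 = 1.5, pos_x_3 = 2.5, pos_y_3 = 7.5, pos_z_3 = 2.5, height_3 = 4.5, pos_x_4 = 7.5, pos_y_4 = 4, pos_z_4 = 4.5, radius_4 = 1, pos_x_5 = 8, pos_y_5 = 7, pos_z_5 = 7, radius_5 = 1.5, pos_x_6 = 3, pos_y_6 = 3.5, pos_z_6 = 6, height_6 = 2, pos_x_7 = 4, pos_y_7 = 8, radius_7 = 1.5, height_7 = 4.5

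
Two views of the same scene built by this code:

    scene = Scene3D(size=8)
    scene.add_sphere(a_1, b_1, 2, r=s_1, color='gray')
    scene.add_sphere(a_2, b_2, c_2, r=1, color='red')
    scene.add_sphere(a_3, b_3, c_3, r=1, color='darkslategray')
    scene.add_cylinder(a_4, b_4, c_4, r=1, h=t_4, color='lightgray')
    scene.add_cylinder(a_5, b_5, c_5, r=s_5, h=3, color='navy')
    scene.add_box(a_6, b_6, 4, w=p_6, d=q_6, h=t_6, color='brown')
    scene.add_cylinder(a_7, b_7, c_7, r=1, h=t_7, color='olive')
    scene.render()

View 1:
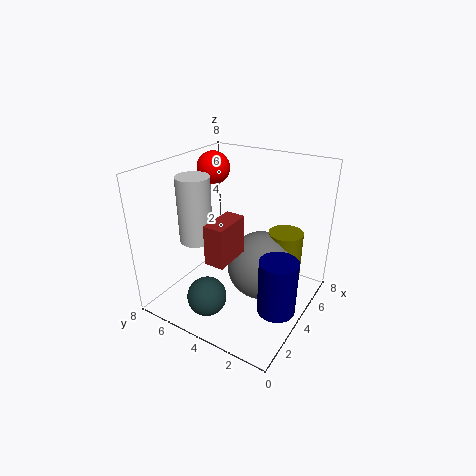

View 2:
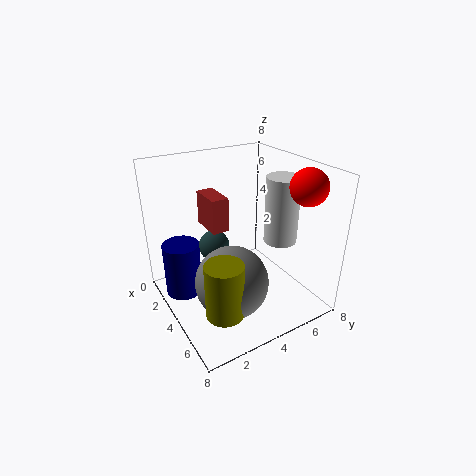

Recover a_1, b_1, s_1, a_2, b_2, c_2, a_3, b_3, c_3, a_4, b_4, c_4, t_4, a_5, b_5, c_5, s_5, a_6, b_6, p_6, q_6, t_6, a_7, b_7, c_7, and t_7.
a_1 = 5; b_1 = 3; s_1 = 2; a_2 = 6; b_2 = 7; c_2 = 7; a_3 = 1; b_3 = 4; c_3 = 2; a_4 = 4; b_4 = 7; c_4 = 3; t_4 = 4; a_5 = 3; b_5 = 1; c_5 = 1; s_5 = 1; a_6 = 1; b_6 = 3; p_6 = 2; q_6 = 1; t_6 = 2; a_7 = 6; b_7 = 2; c_7 = 1; t_7 = 3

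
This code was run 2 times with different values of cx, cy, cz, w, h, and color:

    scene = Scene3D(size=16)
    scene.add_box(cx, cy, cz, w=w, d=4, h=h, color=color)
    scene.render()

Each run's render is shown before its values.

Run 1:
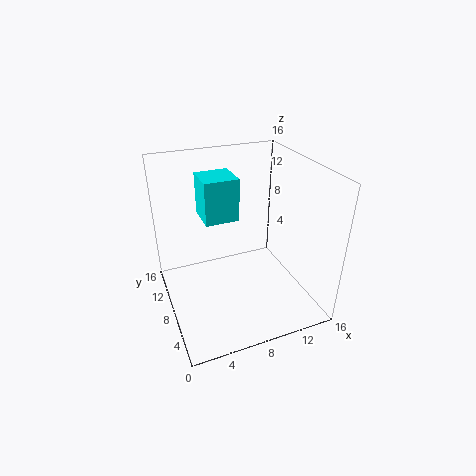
cx = 5; cy = 10; cz = 9; w = 4; h = 5; color = 'cyan'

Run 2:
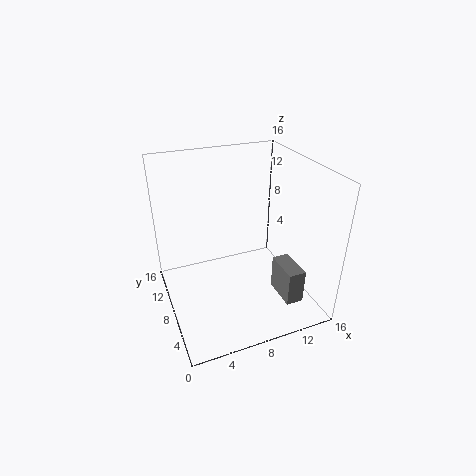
cx = 12; cy = 3; cz = 1; w = 2; h = 4; color = 'gray'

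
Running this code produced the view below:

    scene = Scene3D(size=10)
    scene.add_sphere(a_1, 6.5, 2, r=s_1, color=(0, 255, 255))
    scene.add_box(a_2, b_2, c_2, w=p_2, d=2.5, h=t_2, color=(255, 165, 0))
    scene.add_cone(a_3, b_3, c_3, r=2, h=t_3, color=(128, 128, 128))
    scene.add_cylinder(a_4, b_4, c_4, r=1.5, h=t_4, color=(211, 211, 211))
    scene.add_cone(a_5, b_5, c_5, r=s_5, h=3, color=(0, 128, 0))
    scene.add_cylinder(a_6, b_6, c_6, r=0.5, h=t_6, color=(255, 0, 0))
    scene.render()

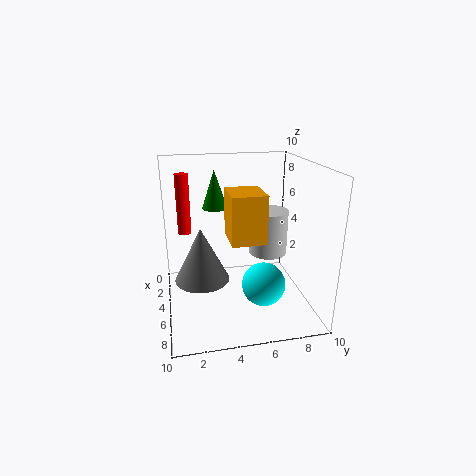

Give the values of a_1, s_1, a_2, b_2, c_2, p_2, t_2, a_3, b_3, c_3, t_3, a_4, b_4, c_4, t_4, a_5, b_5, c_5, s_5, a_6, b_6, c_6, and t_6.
a_1 = 6.5, s_1 = 1.5, a_2 = 2.5, b_2 = 4.5, c_2 = 4.5, p_2 = 3, t_2 = 3.5, a_3 = 4, b_3 = 2.5, c_3 = 1.5, t_3 = 4, a_4 = 2.5, b_4 = 8, c_4 = 2.5, t_4 = 3.5, a_5 = 1, b_5 = 4, c_5 = 6, s_5 = 1, a_6 = 2, b_6 = 1.5, c_6 = 4.5, t_6 = 4.5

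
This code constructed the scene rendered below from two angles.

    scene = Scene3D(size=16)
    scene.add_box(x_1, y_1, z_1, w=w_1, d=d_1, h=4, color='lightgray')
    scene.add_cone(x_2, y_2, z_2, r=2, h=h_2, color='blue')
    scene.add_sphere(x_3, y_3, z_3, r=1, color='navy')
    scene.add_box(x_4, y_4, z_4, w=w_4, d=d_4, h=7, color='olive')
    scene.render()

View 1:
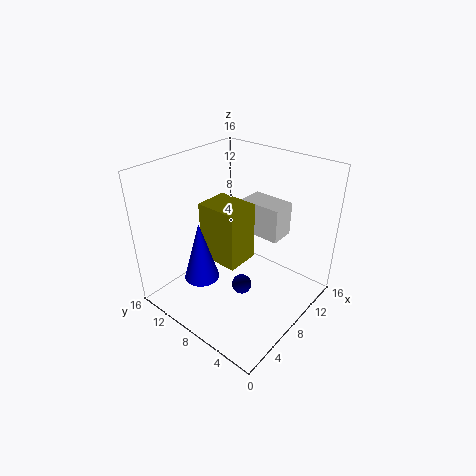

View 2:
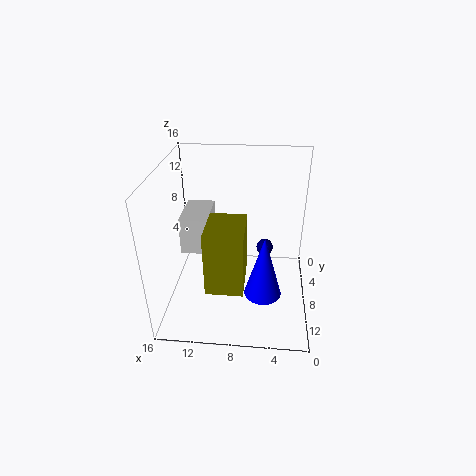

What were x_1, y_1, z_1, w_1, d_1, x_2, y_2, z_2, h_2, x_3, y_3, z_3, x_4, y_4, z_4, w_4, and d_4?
x_1 = 11, y_1 = 5, z_1 = 7, w_1 = 3, d_1 = 5, x_2 = 5, y_2 = 11, z_2 = 3, h_2 = 7, x_3 = 5, y_3 = 5, z_3 = 5, x_4 = 7, y_4 = 8, z_4 = 4, w_4 = 4, d_4 = 5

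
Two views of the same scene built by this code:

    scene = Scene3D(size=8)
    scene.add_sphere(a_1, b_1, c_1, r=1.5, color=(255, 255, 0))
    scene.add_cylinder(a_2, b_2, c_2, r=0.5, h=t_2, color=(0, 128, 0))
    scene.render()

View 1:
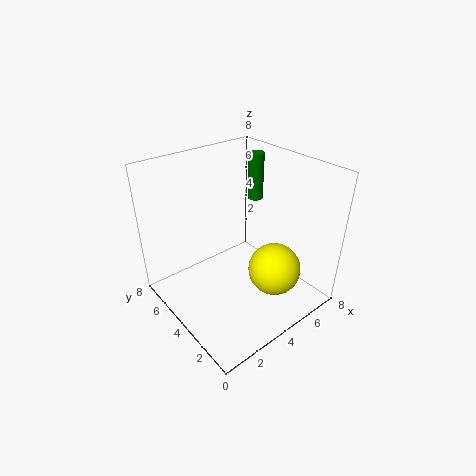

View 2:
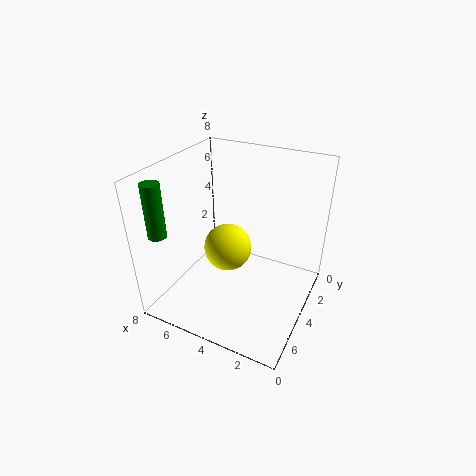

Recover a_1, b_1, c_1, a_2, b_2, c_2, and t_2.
a_1 = 5.5, b_1 = 2.5, c_1 = 2, a_2 = 7.5, b_2 = 6.5, c_2 = 4.5, t_2 = 3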